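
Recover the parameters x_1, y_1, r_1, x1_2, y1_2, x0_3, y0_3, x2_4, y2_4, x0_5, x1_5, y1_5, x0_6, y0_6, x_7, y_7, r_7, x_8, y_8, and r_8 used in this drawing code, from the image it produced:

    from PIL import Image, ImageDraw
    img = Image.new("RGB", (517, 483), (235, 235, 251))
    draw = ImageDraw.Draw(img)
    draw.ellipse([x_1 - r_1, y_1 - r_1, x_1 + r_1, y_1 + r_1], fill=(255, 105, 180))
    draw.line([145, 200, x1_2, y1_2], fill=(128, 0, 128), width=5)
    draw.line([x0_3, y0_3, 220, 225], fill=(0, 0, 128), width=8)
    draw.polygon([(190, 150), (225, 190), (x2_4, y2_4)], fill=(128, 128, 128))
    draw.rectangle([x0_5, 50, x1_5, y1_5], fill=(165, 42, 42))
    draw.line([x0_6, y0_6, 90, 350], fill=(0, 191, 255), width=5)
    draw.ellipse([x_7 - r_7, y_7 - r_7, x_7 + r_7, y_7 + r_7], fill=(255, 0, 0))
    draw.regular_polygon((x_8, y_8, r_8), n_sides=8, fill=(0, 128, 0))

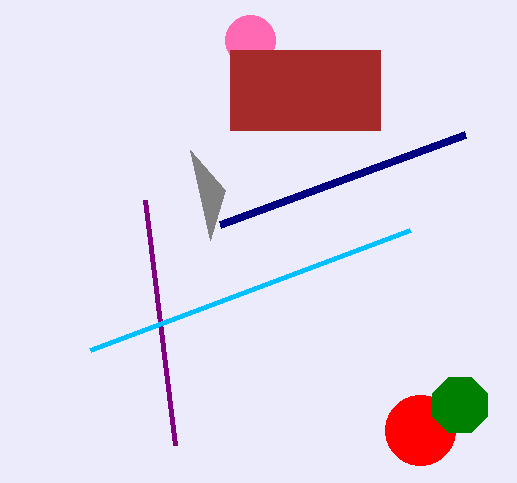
x_1 = 250
y_1 = 40
r_1 = 25
x1_2 = 175
y1_2 = 445
x0_3 = 465
y0_3 = 135
x2_4 = 210
y2_4 = 240
x0_5 = 230
x1_5 = 380
y1_5 = 130
x0_6 = 410
y0_6 = 230
x_7 = 420
y_7 = 430
r_7 = 35
x_8 = 460
y_8 = 405
r_8 = 30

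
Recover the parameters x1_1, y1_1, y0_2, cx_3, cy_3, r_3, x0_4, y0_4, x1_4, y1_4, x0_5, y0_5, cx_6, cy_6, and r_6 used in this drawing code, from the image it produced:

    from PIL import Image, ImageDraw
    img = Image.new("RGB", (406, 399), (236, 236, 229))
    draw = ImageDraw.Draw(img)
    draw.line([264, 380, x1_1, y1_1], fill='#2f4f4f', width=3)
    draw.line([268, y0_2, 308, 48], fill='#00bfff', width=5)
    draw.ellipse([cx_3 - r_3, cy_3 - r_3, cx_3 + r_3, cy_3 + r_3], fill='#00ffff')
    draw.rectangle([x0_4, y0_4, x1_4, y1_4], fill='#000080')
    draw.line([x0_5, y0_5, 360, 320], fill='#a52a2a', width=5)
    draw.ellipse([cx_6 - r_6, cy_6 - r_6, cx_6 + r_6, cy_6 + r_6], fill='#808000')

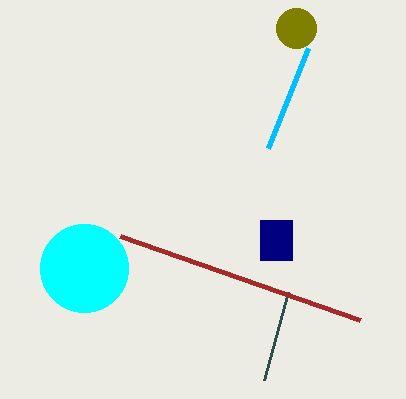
x1_1 = 288
y1_1 = 292
y0_2 = 148
cx_3 = 84
cy_3 = 268
r_3 = 44
x0_4 = 260
y0_4 = 220
x1_4 = 292
y1_4 = 260
x0_5 = 120
y0_5 = 236
cx_6 = 296
cy_6 = 28
r_6 = 20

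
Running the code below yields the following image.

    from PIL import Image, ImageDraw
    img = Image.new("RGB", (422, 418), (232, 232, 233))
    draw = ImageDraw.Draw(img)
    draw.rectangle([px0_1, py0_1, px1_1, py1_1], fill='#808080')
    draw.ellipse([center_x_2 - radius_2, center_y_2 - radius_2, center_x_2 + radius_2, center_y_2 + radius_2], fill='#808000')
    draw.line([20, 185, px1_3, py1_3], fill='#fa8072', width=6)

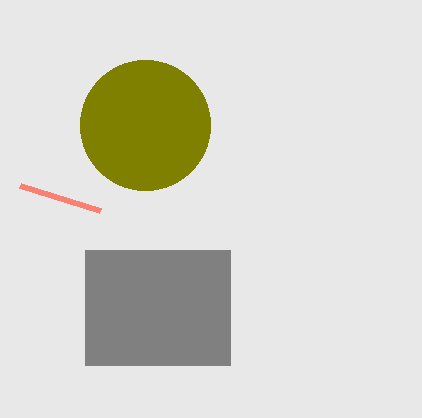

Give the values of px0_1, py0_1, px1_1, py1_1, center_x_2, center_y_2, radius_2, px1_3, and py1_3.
px0_1 = 85
py0_1 = 250
px1_1 = 230
py1_1 = 365
center_x_2 = 145
center_y_2 = 125
radius_2 = 65
px1_3 = 100
py1_3 = 210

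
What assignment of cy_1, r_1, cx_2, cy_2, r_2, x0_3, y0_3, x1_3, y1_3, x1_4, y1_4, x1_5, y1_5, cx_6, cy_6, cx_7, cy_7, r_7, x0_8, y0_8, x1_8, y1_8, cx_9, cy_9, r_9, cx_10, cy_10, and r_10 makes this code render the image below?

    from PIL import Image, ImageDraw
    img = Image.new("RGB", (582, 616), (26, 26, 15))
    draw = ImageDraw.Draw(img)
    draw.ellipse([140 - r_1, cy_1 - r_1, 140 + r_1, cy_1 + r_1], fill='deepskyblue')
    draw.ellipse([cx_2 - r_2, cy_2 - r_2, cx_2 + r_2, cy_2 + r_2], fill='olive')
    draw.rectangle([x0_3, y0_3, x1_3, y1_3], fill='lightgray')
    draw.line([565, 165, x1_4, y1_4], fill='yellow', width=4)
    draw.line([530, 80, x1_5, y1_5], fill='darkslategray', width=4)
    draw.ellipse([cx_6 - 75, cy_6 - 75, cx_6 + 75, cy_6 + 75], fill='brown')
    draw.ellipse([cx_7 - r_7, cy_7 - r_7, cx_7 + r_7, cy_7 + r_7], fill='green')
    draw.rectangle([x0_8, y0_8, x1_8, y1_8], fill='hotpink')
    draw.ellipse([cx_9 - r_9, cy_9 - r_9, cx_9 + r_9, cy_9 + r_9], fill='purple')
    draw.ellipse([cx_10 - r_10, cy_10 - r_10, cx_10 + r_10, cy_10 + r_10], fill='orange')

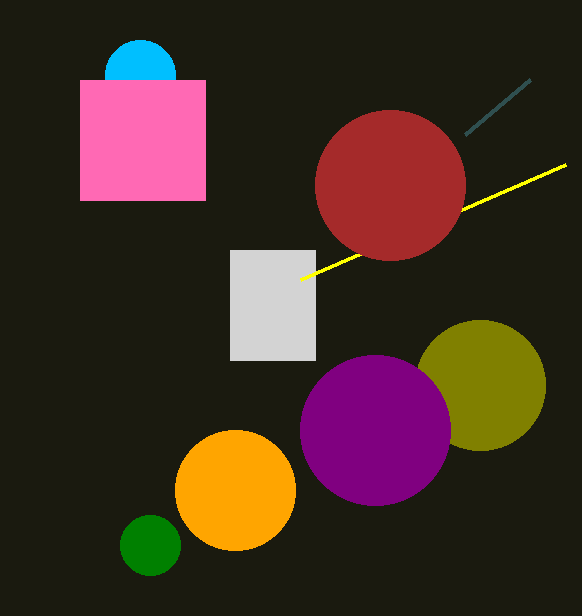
cy_1 = 75
r_1 = 35
cx_2 = 480
cy_2 = 385
r_2 = 65
x0_3 = 230
y0_3 = 250
x1_3 = 315
y1_3 = 360
x1_4 = 300
y1_4 = 280
x1_5 = 465
y1_5 = 135
cx_6 = 390
cy_6 = 185
cx_7 = 150
cy_7 = 545
r_7 = 30
x0_8 = 80
y0_8 = 80
x1_8 = 205
y1_8 = 200
cx_9 = 375
cy_9 = 430
r_9 = 75
cx_10 = 235
cy_10 = 490
r_10 = 60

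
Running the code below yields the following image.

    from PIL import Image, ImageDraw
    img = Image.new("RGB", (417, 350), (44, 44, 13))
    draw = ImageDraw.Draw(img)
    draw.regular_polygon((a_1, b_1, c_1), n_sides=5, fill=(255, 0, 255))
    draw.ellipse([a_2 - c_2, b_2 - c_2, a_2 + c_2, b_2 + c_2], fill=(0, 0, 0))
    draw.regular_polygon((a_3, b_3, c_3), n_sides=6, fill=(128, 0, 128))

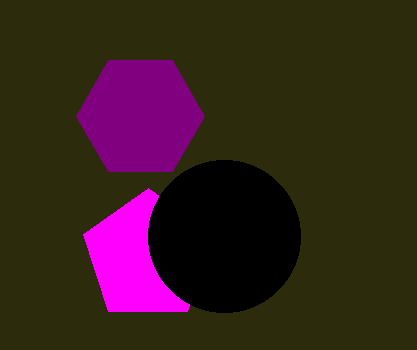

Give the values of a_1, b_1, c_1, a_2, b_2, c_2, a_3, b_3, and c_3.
a_1 = 148
b_1 = 256
c_1 = 68
a_2 = 224
b_2 = 236
c_2 = 76
a_3 = 140
b_3 = 116
c_3 = 64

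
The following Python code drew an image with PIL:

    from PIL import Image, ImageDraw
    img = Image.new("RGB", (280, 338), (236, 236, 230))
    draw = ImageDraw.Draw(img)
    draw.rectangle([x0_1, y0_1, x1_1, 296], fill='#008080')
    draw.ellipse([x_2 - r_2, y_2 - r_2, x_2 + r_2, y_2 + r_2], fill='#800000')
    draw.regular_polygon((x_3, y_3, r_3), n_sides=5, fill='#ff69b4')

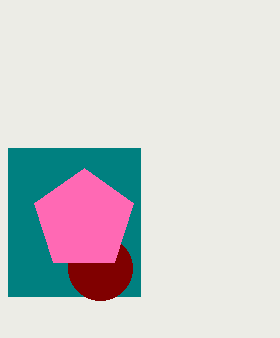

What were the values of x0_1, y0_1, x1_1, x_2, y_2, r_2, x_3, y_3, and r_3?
x0_1 = 8
y0_1 = 148
x1_1 = 140
x_2 = 100
y_2 = 268
r_2 = 32
x_3 = 84
y_3 = 220
r_3 = 52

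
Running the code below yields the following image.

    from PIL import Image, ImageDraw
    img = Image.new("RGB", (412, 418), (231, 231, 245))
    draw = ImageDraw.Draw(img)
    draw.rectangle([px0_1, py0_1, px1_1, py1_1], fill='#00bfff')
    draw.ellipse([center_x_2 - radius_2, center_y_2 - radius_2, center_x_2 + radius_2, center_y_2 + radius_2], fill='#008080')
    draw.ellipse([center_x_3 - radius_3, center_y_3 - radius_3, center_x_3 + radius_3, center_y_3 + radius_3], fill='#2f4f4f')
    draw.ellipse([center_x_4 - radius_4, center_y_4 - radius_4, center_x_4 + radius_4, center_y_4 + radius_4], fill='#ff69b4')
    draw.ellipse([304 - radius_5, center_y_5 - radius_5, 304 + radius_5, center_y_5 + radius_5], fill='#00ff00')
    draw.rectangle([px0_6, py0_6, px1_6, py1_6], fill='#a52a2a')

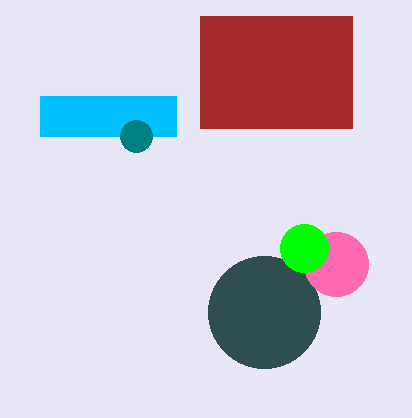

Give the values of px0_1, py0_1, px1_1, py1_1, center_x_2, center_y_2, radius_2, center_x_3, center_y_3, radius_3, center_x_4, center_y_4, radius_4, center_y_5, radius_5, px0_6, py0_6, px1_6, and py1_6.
px0_1 = 40, py0_1 = 96, px1_1 = 176, py1_1 = 136, center_x_2 = 136, center_y_2 = 136, radius_2 = 16, center_x_3 = 264, center_y_3 = 312, radius_3 = 56, center_x_4 = 336, center_y_4 = 264, radius_4 = 32, center_y_5 = 248, radius_5 = 24, px0_6 = 200, py0_6 = 16, px1_6 = 352, py1_6 = 128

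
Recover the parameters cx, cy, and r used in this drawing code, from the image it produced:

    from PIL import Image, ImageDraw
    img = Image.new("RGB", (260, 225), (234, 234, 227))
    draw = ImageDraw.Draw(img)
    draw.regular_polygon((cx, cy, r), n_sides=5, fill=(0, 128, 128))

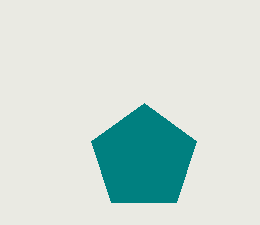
cx = 144; cy = 158; r = 55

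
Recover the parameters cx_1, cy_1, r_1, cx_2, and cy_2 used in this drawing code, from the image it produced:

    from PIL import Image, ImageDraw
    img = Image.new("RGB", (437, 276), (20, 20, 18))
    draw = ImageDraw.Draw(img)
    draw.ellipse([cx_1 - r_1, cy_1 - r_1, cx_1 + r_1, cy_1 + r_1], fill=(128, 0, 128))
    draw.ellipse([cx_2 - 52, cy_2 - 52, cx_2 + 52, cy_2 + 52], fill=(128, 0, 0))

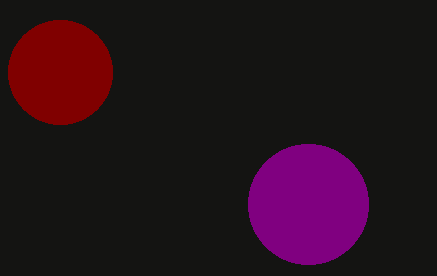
cx_1 = 308, cy_1 = 204, r_1 = 60, cx_2 = 60, cy_2 = 72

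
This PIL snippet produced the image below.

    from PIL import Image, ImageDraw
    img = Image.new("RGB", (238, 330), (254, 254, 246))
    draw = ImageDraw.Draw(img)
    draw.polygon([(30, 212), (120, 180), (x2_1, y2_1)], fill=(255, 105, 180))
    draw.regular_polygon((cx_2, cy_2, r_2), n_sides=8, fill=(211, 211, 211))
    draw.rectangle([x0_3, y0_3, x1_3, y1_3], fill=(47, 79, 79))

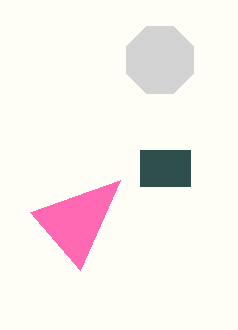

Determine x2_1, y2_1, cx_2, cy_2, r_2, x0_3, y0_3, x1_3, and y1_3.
x2_1 = 80; y2_1 = 270; cx_2 = 160; cy_2 = 60; r_2 = 36; x0_3 = 140; y0_3 = 150; x1_3 = 190; y1_3 = 186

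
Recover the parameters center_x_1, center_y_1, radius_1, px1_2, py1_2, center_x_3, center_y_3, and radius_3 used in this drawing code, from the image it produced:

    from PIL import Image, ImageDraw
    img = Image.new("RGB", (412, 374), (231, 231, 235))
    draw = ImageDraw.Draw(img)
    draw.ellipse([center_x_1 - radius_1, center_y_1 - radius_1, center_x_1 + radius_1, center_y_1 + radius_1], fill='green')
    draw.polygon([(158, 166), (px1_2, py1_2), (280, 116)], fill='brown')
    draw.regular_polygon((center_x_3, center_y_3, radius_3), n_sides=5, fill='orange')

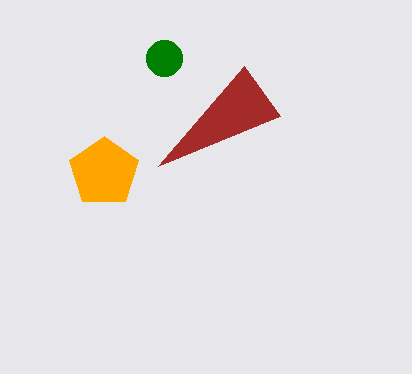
center_x_1 = 164, center_y_1 = 58, radius_1 = 18, px1_2 = 244, py1_2 = 66, center_x_3 = 104, center_y_3 = 172, radius_3 = 36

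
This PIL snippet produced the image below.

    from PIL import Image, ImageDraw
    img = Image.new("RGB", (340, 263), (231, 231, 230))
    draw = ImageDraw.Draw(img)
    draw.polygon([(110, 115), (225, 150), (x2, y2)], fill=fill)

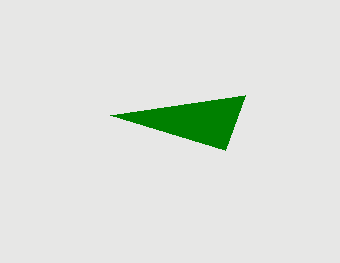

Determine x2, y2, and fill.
x2 = 245
y2 = 95
fill = 'green'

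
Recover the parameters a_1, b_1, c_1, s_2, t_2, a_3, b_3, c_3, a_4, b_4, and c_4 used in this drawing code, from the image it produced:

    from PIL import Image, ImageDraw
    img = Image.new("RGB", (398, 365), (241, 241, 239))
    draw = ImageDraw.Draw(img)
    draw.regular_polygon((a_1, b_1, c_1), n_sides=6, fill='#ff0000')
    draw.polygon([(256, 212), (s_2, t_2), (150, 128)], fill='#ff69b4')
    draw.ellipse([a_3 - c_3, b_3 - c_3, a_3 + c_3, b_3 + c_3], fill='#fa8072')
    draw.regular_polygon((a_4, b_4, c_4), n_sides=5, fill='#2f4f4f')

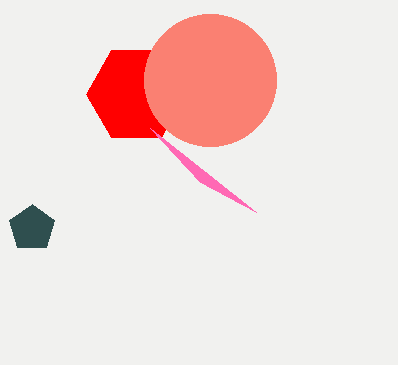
a_1 = 136; b_1 = 94; c_1 = 50; s_2 = 200; t_2 = 182; a_3 = 210; b_3 = 80; c_3 = 66; a_4 = 32; b_4 = 228; c_4 = 24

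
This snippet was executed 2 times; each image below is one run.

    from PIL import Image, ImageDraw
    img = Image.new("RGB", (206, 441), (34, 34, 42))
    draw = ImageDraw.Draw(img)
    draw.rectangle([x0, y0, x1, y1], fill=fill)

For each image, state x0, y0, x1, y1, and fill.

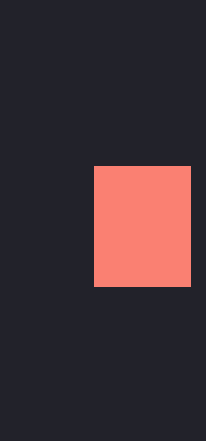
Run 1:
x0 = 94, y0 = 166, x1 = 190, y1 = 286, fill = 'salmon'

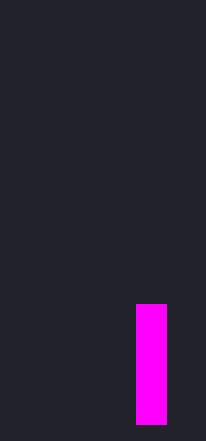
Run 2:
x0 = 136, y0 = 304, x1 = 166, y1 = 424, fill = 'magenta'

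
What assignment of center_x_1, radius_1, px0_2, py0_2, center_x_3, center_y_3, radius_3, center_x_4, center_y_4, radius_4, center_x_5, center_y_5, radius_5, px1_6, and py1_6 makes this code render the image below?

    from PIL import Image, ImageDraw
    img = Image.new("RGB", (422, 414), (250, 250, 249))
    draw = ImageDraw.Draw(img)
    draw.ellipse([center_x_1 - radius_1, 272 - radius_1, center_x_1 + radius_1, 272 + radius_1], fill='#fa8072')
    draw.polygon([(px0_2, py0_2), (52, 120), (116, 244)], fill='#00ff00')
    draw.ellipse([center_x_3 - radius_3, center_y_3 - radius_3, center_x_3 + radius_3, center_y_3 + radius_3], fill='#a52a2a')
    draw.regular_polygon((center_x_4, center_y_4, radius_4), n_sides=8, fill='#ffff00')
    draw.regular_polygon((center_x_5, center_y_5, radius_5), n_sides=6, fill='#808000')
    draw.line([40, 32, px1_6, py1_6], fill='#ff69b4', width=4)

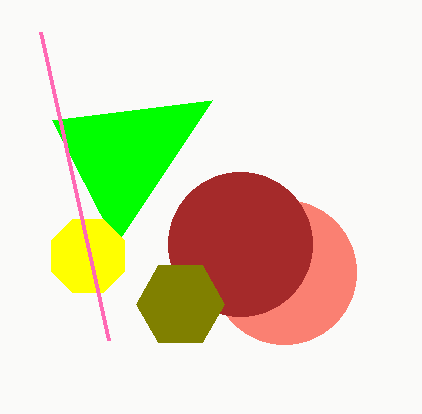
center_x_1 = 284
radius_1 = 72
px0_2 = 212
py0_2 = 100
center_x_3 = 240
center_y_3 = 244
radius_3 = 72
center_x_4 = 88
center_y_4 = 256
radius_4 = 40
center_x_5 = 180
center_y_5 = 304
radius_5 = 44
px1_6 = 108
py1_6 = 340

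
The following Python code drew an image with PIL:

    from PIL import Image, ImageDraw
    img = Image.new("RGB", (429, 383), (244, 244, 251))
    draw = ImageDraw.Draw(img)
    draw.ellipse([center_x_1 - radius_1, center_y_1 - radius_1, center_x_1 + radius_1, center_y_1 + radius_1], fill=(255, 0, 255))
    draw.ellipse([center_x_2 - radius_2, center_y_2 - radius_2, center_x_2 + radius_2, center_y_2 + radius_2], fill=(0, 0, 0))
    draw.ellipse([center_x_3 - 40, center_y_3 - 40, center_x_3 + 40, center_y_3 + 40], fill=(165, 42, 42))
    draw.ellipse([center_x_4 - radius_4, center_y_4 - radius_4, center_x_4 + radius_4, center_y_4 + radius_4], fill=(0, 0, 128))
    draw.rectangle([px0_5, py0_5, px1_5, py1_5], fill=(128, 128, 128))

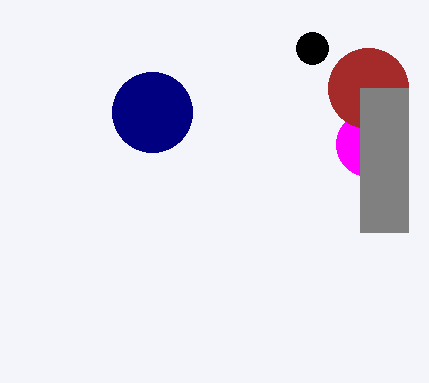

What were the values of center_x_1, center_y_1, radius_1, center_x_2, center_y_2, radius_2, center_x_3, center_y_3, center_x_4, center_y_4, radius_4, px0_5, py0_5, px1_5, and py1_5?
center_x_1 = 368; center_y_1 = 144; radius_1 = 32; center_x_2 = 312; center_y_2 = 48; radius_2 = 16; center_x_3 = 368; center_y_3 = 88; center_x_4 = 152; center_y_4 = 112; radius_4 = 40; px0_5 = 360; py0_5 = 88; px1_5 = 408; py1_5 = 232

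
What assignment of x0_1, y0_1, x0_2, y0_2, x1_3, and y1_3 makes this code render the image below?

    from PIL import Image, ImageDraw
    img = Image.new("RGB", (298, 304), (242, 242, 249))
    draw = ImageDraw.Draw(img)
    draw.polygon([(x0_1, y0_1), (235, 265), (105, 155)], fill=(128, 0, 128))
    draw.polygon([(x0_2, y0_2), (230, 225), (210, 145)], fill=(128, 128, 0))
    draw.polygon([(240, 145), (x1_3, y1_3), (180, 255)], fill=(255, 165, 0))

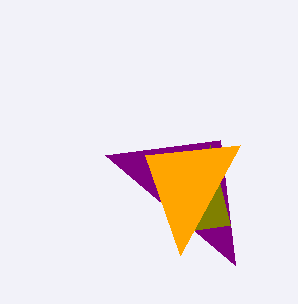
x0_1 = 220; y0_1 = 140; x0_2 = 195; y0_2 = 230; x1_3 = 145; y1_3 = 155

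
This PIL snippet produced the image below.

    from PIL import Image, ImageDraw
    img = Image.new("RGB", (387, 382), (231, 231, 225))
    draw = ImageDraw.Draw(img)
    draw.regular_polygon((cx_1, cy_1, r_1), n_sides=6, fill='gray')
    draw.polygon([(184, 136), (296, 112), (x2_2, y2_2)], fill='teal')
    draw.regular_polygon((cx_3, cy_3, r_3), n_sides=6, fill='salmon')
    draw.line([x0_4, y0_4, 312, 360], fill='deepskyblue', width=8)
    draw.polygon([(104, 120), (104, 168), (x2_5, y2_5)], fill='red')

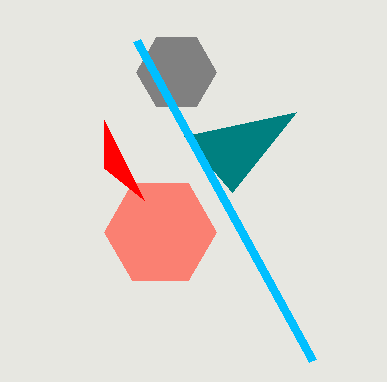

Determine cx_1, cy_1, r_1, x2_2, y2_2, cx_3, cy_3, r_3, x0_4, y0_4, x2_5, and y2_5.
cx_1 = 176; cy_1 = 72; r_1 = 40; x2_2 = 232; y2_2 = 192; cx_3 = 160; cy_3 = 232; r_3 = 56; x0_4 = 136; y0_4 = 40; x2_5 = 144; y2_5 = 200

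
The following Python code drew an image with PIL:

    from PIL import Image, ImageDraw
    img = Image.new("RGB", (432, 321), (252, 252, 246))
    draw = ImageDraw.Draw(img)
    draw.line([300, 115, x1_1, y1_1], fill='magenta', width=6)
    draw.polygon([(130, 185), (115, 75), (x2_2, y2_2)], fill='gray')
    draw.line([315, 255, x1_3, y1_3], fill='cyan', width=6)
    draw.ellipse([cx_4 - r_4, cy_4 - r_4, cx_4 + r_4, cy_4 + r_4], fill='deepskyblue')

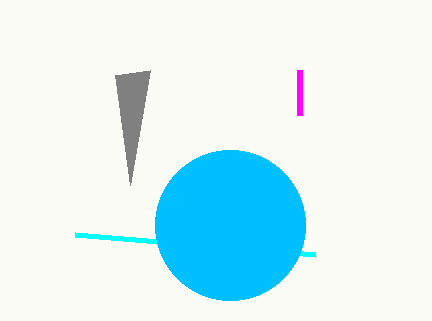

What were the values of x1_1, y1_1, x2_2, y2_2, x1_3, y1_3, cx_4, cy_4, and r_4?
x1_1 = 300
y1_1 = 70
x2_2 = 150
y2_2 = 70
x1_3 = 75
y1_3 = 235
cx_4 = 230
cy_4 = 225
r_4 = 75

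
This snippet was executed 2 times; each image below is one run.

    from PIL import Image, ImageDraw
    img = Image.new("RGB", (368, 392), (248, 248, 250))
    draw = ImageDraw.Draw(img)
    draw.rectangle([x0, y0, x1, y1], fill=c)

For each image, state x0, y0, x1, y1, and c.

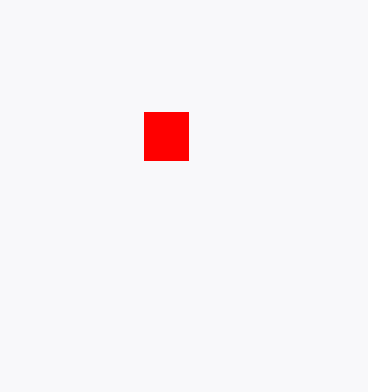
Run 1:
x0 = 144; y0 = 112; x1 = 188; y1 = 160; c = 'red'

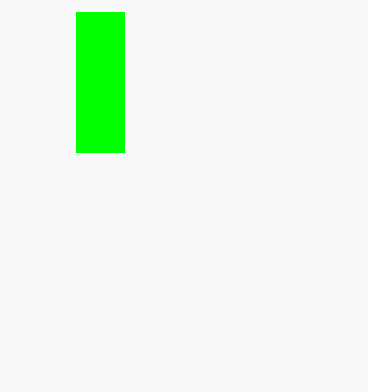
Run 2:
x0 = 76; y0 = 12; x1 = 124; y1 = 152; c = 'lime'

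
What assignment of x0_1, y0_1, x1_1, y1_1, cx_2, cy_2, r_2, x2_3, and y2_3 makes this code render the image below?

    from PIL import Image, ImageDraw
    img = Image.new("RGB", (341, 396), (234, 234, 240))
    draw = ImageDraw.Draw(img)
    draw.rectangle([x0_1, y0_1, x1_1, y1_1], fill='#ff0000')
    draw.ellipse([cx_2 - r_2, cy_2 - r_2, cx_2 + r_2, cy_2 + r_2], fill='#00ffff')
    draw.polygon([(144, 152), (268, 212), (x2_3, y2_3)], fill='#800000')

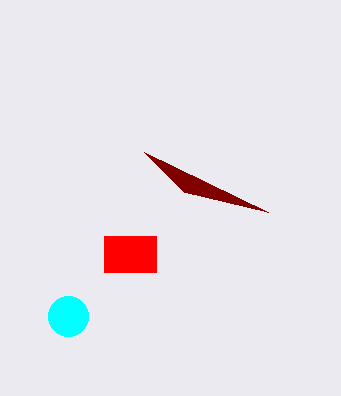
x0_1 = 104
y0_1 = 236
x1_1 = 156
y1_1 = 272
cx_2 = 68
cy_2 = 316
r_2 = 20
x2_3 = 184
y2_3 = 192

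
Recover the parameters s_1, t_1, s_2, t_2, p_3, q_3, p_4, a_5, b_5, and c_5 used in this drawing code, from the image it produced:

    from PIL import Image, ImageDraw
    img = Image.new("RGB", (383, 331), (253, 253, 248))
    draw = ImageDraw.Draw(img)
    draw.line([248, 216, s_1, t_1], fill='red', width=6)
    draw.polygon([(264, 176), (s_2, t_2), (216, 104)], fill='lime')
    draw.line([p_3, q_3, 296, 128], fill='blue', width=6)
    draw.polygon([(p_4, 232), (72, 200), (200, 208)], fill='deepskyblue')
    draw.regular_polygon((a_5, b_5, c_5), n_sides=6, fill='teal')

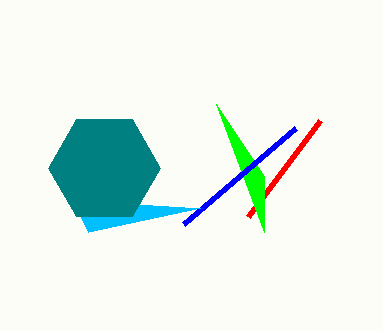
s_1 = 320
t_1 = 120
s_2 = 264
t_2 = 232
p_3 = 184
q_3 = 224
p_4 = 88
a_5 = 104
b_5 = 168
c_5 = 56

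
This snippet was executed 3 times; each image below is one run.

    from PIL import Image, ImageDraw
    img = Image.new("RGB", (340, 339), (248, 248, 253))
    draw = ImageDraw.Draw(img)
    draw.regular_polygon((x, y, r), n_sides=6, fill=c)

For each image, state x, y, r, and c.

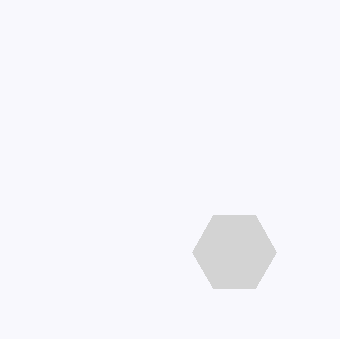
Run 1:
x = 234, y = 252, r = 42, c = 'lightgray'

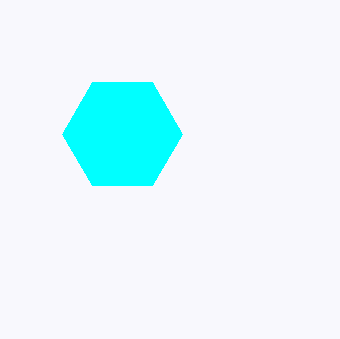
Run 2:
x = 122; y = 134; r = 60; c = 'cyan'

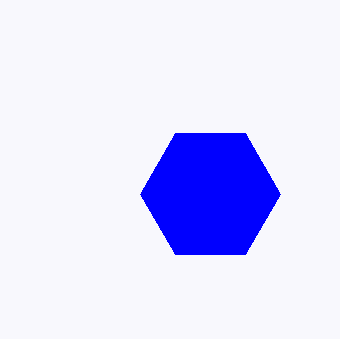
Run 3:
x = 210, y = 194, r = 70, c = 'blue'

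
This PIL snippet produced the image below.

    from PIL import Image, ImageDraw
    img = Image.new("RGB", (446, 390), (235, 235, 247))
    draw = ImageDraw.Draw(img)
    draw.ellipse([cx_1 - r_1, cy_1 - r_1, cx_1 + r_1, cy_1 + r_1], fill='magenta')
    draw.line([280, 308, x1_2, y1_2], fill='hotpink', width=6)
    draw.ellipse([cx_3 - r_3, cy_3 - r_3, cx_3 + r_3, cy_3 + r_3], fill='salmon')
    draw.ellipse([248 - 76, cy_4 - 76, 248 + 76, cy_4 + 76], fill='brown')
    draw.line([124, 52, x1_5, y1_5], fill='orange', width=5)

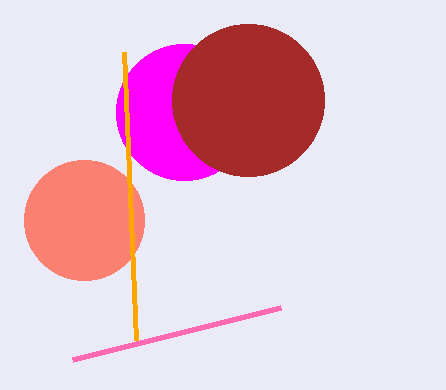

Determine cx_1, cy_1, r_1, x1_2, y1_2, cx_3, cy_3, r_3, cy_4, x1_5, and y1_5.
cx_1 = 184; cy_1 = 112; r_1 = 68; x1_2 = 72; y1_2 = 360; cx_3 = 84; cy_3 = 220; r_3 = 60; cy_4 = 100; x1_5 = 136; y1_5 = 340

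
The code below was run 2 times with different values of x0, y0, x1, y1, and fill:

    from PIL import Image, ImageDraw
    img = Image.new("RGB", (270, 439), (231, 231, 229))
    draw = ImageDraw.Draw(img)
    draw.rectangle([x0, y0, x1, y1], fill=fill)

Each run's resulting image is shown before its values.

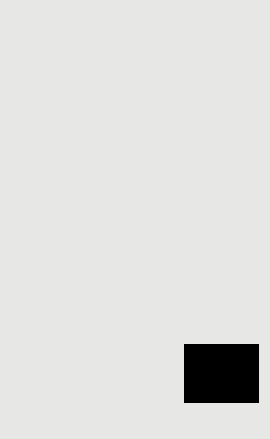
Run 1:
x0 = 184; y0 = 344; x1 = 258; y1 = 402; fill = 'black'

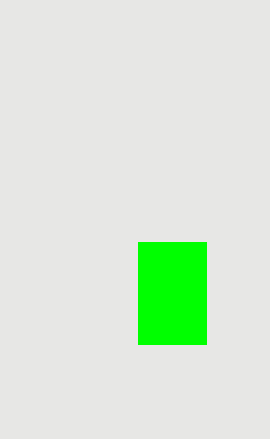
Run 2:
x0 = 138; y0 = 242; x1 = 206; y1 = 344; fill = 'lime'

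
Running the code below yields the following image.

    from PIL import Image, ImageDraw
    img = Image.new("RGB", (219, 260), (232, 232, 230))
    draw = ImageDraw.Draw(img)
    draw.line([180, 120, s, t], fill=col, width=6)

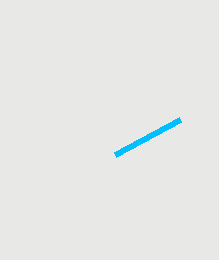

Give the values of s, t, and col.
s = 115; t = 155; col = 'deepskyblue'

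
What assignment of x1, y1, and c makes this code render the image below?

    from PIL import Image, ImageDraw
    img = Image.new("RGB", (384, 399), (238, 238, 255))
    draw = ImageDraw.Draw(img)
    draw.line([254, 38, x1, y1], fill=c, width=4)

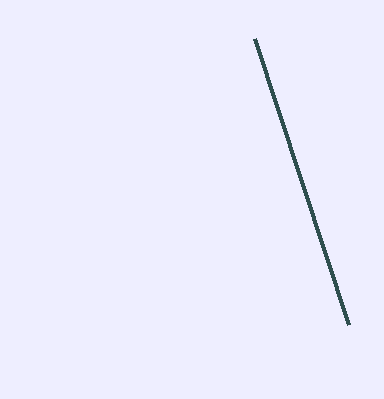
x1 = 348; y1 = 324; c = 'darkslategray'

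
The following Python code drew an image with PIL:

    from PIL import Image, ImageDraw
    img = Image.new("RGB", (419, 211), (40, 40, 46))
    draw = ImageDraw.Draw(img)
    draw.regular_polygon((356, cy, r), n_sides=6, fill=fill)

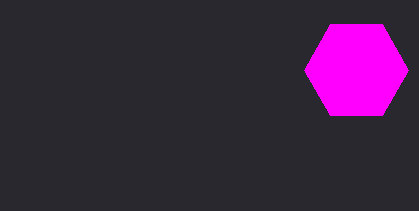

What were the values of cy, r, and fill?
cy = 70
r = 52
fill = 'magenta'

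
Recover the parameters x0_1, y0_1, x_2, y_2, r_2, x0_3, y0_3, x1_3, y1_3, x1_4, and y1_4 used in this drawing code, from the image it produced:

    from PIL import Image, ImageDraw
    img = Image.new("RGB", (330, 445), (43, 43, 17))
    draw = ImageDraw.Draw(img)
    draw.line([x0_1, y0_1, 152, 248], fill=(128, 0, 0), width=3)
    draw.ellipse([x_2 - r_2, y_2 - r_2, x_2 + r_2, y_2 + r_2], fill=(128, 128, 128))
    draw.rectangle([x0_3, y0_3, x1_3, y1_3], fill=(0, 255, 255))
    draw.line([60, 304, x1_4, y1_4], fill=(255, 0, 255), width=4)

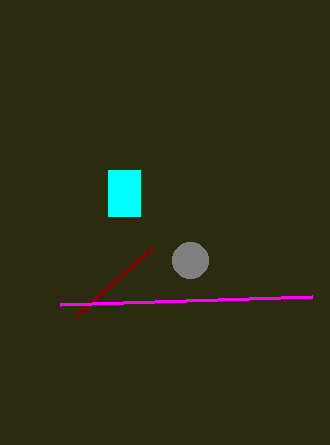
x0_1 = 76
y0_1 = 316
x_2 = 190
y_2 = 260
r_2 = 18
x0_3 = 108
y0_3 = 170
x1_3 = 140
y1_3 = 216
x1_4 = 312
y1_4 = 296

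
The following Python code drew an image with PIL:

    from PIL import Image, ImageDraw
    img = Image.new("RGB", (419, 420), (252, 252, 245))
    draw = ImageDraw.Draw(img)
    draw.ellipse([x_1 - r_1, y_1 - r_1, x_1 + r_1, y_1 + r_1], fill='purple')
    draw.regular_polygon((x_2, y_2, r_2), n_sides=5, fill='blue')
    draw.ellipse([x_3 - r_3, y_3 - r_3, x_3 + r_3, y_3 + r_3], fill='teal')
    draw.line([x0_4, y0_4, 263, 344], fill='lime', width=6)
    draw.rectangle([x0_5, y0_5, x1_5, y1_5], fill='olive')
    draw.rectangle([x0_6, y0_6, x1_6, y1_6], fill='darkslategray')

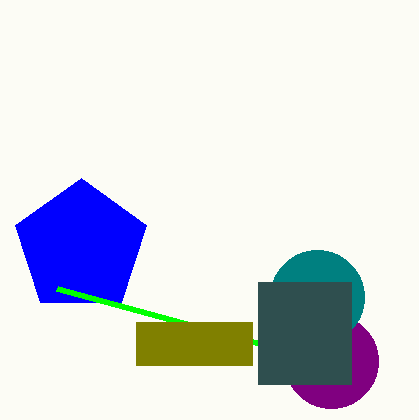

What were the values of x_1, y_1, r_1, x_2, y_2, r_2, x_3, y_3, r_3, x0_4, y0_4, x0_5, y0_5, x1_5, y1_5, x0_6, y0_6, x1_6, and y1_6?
x_1 = 331
y_1 = 361
r_1 = 47
x_2 = 81
y_2 = 247
r_2 = 69
x_3 = 317
y_3 = 297
r_3 = 47
x0_4 = 57
y0_4 = 288
x0_5 = 136
y0_5 = 322
x1_5 = 252
y1_5 = 365
x0_6 = 258
y0_6 = 282
x1_6 = 351
y1_6 = 384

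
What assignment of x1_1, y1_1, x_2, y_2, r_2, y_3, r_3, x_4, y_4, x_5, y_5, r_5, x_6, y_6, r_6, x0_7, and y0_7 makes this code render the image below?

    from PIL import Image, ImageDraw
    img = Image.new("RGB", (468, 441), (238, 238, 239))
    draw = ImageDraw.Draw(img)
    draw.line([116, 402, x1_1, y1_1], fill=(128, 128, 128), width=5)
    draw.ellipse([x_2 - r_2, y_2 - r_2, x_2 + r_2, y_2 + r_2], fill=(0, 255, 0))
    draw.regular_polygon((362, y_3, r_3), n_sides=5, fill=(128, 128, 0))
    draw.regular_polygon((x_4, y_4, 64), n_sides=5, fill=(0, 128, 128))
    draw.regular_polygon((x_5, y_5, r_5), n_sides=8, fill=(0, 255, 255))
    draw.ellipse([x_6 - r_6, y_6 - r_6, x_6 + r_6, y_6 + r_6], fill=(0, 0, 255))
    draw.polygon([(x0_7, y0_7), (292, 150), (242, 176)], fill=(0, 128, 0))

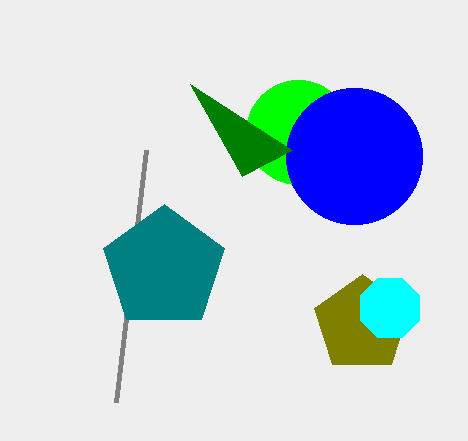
x1_1 = 146
y1_1 = 150
x_2 = 298
y_2 = 132
r_2 = 52
y_3 = 324
r_3 = 50
x_4 = 164
y_4 = 268
x_5 = 390
y_5 = 308
r_5 = 32
x_6 = 354
y_6 = 156
r_6 = 68
x0_7 = 190
y0_7 = 84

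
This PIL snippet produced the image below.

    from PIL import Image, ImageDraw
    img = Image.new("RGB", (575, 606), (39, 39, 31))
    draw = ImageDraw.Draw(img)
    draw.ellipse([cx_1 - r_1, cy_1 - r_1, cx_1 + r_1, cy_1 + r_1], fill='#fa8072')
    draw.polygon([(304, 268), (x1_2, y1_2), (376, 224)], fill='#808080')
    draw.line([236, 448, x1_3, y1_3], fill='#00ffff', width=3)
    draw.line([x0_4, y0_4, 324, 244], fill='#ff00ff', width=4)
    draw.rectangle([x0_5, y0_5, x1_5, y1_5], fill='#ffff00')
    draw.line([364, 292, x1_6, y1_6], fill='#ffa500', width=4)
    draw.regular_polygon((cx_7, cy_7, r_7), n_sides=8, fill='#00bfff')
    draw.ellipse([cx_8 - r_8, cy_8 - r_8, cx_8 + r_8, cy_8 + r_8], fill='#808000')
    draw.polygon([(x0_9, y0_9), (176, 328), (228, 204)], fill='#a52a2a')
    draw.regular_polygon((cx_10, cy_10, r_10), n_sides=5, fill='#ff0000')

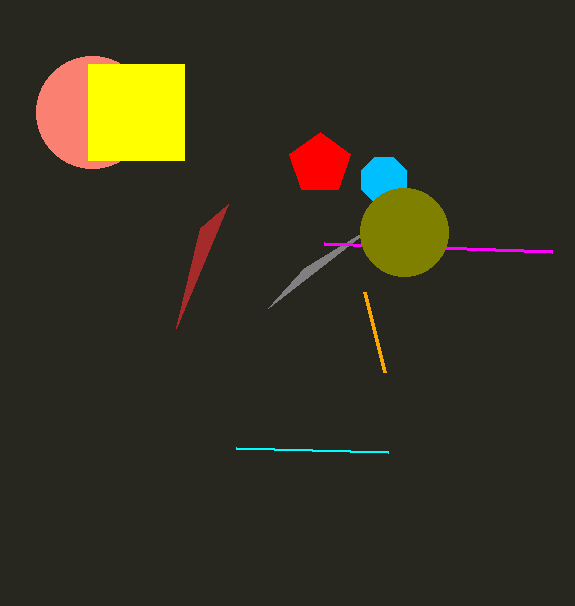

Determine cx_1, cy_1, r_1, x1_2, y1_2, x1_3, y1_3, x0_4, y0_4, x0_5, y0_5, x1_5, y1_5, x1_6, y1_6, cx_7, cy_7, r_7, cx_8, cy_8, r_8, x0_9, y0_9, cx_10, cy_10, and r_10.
cx_1 = 92, cy_1 = 112, r_1 = 56, x1_2 = 268, y1_2 = 308, x1_3 = 388, y1_3 = 452, x0_4 = 552, y0_4 = 252, x0_5 = 88, y0_5 = 64, x1_5 = 184, y1_5 = 160, x1_6 = 384, y1_6 = 372, cx_7 = 384, cy_7 = 180, r_7 = 24, cx_8 = 404, cy_8 = 232, r_8 = 44, x0_9 = 200, y0_9 = 228, cx_10 = 320, cy_10 = 164, r_10 = 32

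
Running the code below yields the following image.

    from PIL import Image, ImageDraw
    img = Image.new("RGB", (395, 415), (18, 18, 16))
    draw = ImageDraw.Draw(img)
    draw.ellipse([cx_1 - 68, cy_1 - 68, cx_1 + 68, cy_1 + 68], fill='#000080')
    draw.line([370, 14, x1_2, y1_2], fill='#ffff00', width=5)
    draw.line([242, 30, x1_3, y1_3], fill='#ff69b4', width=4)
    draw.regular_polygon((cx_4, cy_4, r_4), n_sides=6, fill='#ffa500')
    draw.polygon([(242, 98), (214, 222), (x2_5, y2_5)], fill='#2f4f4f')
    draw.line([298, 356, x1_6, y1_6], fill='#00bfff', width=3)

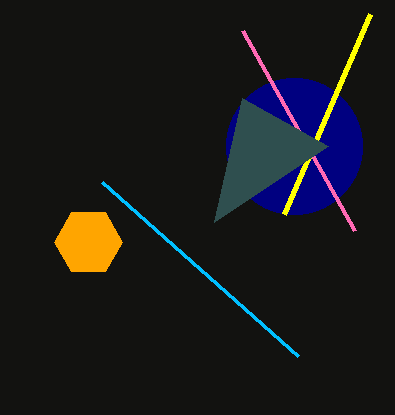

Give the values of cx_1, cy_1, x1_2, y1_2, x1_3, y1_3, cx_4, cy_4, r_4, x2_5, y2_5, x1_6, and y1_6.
cx_1 = 294; cy_1 = 146; x1_2 = 284; y1_2 = 214; x1_3 = 354; y1_3 = 230; cx_4 = 88; cy_4 = 242; r_4 = 34; x2_5 = 328; y2_5 = 146; x1_6 = 102; y1_6 = 182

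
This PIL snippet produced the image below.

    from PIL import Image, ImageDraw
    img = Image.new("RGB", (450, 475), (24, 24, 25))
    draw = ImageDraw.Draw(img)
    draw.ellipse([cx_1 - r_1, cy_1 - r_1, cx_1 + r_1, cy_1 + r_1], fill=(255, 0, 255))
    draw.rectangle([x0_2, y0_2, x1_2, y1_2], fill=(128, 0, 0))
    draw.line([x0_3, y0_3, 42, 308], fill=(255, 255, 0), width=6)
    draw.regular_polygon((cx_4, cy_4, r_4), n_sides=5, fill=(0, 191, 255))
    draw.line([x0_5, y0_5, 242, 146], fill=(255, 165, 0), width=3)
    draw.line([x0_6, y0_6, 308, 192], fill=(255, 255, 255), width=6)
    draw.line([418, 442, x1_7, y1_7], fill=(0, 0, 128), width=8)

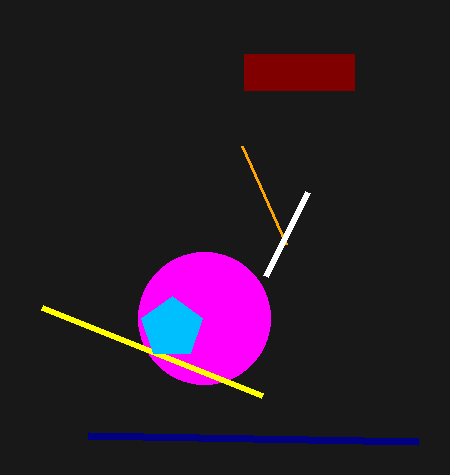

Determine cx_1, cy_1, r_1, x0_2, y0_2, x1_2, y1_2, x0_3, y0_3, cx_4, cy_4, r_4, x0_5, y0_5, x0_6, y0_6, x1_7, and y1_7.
cx_1 = 204
cy_1 = 318
r_1 = 66
x0_2 = 244
y0_2 = 54
x1_2 = 354
y1_2 = 90
x0_3 = 262
y0_3 = 396
cx_4 = 172
cy_4 = 328
r_4 = 32
x0_5 = 286
y0_5 = 244
x0_6 = 266
y0_6 = 276
x1_7 = 88
y1_7 = 436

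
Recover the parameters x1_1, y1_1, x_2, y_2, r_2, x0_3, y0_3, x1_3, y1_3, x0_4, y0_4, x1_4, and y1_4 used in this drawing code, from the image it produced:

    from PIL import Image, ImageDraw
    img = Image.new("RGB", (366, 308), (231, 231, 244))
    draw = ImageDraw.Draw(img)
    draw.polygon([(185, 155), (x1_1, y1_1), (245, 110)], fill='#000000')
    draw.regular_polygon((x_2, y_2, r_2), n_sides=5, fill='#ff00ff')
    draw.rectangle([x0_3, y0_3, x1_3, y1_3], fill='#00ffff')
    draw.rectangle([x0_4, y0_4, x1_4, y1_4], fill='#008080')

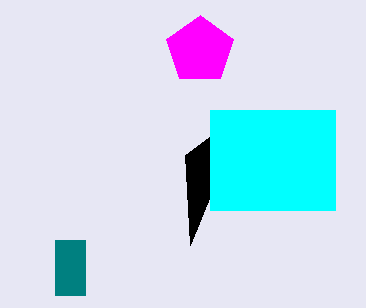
x1_1 = 190, y1_1 = 245, x_2 = 200, y_2 = 50, r_2 = 35, x0_3 = 210, y0_3 = 110, x1_3 = 335, y1_3 = 210, x0_4 = 55, y0_4 = 240, x1_4 = 85, y1_4 = 295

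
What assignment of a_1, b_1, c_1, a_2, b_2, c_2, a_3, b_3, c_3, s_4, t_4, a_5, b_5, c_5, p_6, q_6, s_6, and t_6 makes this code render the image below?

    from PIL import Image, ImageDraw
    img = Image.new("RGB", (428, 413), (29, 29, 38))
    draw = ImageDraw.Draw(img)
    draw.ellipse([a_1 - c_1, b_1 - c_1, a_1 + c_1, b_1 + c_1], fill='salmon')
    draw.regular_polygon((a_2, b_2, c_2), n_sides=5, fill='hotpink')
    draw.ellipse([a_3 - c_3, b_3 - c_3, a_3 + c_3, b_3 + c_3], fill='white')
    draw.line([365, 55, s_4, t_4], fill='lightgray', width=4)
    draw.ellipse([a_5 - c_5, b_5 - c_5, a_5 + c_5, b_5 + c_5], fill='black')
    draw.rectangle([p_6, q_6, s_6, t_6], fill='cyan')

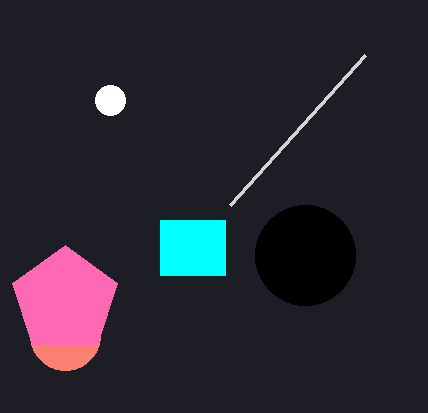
a_1 = 65; b_1 = 335; c_1 = 35; a_2 = 65; b_2 = 300; c_2 = 55; a_3 = 110; b_3 = 100; c_3 = 15; s_4 = 230; t_4 = 205; a_5 = 305; b_5 = 255; c_5 = 50; p_6 = 160; q_6 = 220; s_6 = 225; t_6 = 275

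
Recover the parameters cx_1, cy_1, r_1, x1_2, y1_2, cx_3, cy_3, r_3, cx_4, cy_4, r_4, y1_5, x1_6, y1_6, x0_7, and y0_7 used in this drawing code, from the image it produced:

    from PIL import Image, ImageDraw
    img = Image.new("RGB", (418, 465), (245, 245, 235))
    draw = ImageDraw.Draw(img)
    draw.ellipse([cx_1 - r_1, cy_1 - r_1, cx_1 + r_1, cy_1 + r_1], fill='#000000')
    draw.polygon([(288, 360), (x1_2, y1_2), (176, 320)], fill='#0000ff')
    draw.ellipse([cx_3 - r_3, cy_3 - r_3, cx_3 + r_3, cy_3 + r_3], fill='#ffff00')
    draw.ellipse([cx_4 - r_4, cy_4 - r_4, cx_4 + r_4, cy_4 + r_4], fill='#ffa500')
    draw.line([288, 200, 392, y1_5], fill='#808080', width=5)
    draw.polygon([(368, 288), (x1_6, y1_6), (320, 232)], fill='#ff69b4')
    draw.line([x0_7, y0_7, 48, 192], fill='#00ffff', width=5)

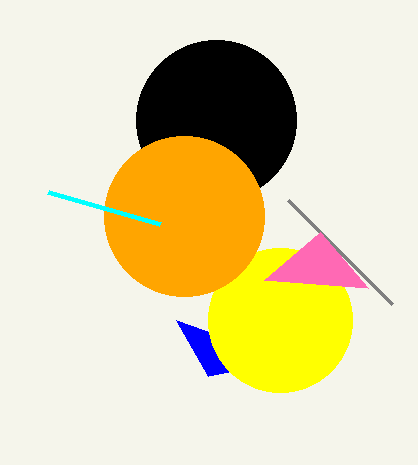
cx_1 = 216
cy_1 = 120
r_1 = 80
x1_2 = 208
y1_2 = 376
cx_3 = 280
cy_3 = 320
r_3 = 72
cx_4 = 184
cy_4 = 216
r_4 = 80
y1_5 = 304
x1_6 = 264
y1_6 = 280
x0_7 = 160
y0_7 = 224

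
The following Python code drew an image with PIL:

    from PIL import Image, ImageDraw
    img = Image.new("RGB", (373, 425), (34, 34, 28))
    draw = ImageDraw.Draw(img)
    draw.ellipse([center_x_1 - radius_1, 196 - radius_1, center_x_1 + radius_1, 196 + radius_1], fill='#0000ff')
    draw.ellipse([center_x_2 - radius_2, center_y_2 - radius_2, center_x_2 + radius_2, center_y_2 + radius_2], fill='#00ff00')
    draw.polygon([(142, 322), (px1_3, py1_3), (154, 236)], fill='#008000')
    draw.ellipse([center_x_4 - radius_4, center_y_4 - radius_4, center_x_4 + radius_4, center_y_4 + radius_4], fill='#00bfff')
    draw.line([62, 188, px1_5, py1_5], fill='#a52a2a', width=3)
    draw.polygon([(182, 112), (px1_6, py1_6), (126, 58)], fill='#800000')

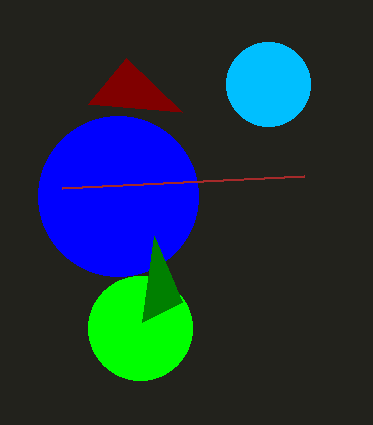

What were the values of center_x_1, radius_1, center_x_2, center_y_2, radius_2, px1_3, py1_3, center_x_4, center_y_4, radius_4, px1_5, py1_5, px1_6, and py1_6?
center_x_1 = 118; radius_1 = 80; center_x_2 = 140; center_y_2 = 328; radius_2 = 52; px1_3 = 182; py1_3 = 302; center_x_4 = 268; center_y_4 = 84; radius_4 = 42; px1_5 = 304; py1_5 = 176; px1_6 = 88; py1_6 = 104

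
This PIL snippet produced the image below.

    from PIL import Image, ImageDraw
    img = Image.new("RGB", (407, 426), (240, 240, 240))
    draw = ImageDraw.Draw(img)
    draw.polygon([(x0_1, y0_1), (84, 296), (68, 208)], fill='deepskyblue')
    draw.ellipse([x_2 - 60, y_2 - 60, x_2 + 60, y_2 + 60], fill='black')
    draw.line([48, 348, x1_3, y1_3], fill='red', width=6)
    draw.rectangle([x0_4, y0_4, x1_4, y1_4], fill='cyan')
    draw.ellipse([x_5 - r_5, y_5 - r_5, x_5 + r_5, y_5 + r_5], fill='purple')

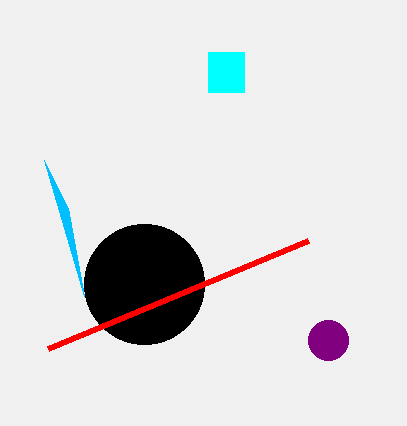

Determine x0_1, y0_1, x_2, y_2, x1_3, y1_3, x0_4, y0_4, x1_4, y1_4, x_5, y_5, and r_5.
x0_1 = 44; y0_1 = 160; x_2 = 144; y_2 = 284; x1_3 = 308; y1_3 = 240; x0_4 = 208; y0_4 = 52; x1_4 = 244; y1_4 = 92; x_5 = 328; y_5 = 340; r_5 = 20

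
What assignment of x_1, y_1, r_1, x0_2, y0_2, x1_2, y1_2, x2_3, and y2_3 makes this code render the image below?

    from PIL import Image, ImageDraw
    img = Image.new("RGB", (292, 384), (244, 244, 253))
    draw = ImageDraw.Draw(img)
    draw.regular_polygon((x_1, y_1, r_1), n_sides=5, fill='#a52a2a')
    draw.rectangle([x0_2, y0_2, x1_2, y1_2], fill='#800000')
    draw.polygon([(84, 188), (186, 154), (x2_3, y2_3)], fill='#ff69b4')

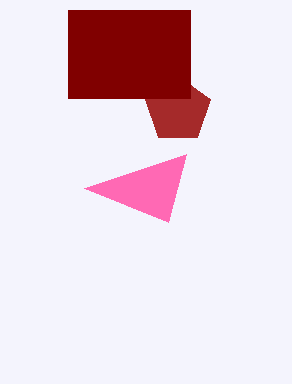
x_1 = 178
y_1 = 110
r_1 = 34
x0_2 = 68
y0_2 = 10
x1_2 = 190
y1_2 = 98
x2_3 = 168
y2_3 = 222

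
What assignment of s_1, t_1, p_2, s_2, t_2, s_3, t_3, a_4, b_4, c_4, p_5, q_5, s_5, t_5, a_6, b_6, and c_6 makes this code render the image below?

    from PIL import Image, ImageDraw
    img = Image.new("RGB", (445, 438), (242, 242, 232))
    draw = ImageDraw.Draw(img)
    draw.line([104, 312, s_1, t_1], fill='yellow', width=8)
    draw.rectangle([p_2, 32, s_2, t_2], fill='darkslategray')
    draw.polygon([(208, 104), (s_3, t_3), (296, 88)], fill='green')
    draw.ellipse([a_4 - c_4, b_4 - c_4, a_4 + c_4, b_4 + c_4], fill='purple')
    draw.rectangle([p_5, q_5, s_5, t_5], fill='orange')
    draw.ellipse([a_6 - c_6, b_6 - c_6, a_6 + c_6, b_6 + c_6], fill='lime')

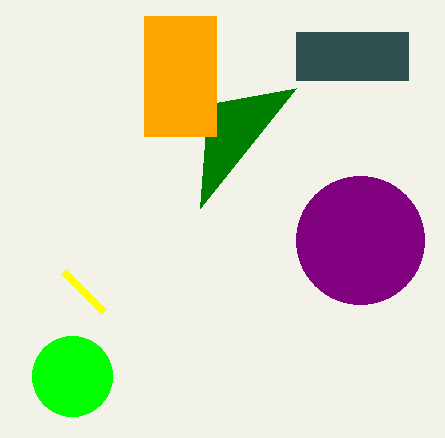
s_1 = 64
t_1 = 272
p_2 = 296
s_2 = 408
t_2 = 80
s_3 = 200
t_3 = 208
a_4 = 360
b_4 = 240
c_4 = 64
p_5 = 144
q_5 = 16
s_5 = 216
t_5 = 136
a_6 = 72
b_6 = 376
c_6 = 40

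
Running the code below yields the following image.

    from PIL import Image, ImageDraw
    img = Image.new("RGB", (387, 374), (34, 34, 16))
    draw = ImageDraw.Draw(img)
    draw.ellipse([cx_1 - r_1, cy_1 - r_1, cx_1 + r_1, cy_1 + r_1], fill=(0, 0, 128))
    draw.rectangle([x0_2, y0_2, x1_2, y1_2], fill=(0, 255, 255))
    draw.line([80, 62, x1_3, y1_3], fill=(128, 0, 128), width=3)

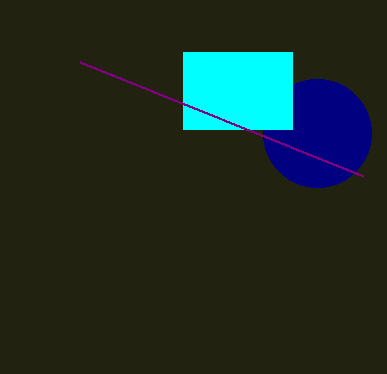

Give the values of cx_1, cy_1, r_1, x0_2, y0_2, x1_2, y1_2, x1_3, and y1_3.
cx_1 = 317, cy_1 = 133, r_1 = 54, x0_2 = 183, y0_2 = 52, x1_2 = 292, y1_2 = 129, x1_3 = 363, y1_3 = 176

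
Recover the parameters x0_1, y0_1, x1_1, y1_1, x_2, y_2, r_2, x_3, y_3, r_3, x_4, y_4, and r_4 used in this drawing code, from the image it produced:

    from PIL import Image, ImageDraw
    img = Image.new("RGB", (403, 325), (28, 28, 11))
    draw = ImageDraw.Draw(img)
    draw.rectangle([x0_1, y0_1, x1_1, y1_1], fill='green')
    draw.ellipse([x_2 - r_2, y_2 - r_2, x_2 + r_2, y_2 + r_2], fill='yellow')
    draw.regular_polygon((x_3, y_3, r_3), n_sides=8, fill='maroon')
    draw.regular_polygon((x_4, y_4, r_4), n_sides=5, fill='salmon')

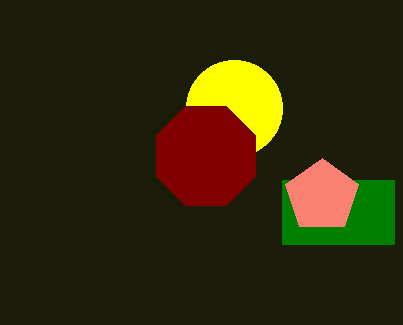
x0_1 = 282
y0_1 = 180
x1_1 = 394
y1_1 = 244
x_2 = 234
y_2 = 108
r_2 = 48
x_3 = 206
y_3 = 156
r_3 = 54
x_4 = 322
y_4 = 196
r_4 = 38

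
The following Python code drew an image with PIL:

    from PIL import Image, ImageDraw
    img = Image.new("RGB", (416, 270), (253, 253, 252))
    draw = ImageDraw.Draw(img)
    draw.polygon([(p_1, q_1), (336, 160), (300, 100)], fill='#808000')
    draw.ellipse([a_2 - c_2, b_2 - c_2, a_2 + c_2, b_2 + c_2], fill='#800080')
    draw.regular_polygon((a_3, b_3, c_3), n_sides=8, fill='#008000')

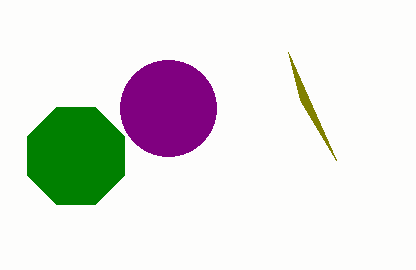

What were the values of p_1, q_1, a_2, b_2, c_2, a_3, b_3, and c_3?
p_1 = 288
q_1 = 52
a_2 = 168
b_2 = 108
c_2 = 48
a_3 = 76
b_3 = 156
c_3 = 52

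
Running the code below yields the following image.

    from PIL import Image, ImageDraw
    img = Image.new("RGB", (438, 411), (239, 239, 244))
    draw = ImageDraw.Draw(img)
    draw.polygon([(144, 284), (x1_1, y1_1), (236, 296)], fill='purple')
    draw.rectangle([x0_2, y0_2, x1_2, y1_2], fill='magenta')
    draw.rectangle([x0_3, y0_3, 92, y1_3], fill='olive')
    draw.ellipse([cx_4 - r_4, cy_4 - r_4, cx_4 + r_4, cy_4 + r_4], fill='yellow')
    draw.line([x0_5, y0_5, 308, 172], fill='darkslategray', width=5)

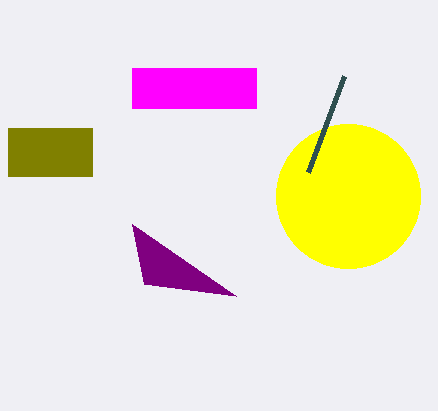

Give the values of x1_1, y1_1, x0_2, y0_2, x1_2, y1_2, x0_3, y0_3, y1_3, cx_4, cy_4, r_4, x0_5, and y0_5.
x1_1 = 132; y1_1 = 224; x0_2 = 132; y0_2 = 68; x1_2 = 256; y1_2 = 108; x0_3 = 8; y0_3 = 128; y1_3 = 176; cx_4 = 348; cy_4 = 196; r_4 = 72; x0_5 = 344; y0_5 = 76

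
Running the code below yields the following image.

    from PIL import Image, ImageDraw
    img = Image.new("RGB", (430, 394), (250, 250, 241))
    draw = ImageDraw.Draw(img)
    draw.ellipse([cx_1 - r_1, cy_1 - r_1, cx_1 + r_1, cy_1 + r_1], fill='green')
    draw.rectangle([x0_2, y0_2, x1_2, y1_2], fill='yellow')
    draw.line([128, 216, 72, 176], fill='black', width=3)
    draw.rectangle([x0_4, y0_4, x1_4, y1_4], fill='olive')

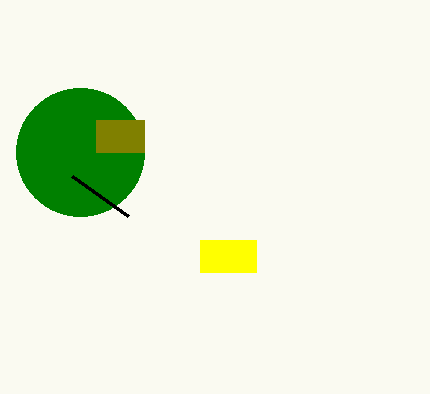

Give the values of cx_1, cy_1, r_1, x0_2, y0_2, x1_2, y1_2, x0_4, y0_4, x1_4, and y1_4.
cx_1 = 80; cy_1 = 152; r_1 = 64; x0_2 = 200; y0_2 = 240; x1_2 = 256; y1_2 = 272; x0_4 = 96; y0_4 = 120; x1_4 = 144; y1_4 = 152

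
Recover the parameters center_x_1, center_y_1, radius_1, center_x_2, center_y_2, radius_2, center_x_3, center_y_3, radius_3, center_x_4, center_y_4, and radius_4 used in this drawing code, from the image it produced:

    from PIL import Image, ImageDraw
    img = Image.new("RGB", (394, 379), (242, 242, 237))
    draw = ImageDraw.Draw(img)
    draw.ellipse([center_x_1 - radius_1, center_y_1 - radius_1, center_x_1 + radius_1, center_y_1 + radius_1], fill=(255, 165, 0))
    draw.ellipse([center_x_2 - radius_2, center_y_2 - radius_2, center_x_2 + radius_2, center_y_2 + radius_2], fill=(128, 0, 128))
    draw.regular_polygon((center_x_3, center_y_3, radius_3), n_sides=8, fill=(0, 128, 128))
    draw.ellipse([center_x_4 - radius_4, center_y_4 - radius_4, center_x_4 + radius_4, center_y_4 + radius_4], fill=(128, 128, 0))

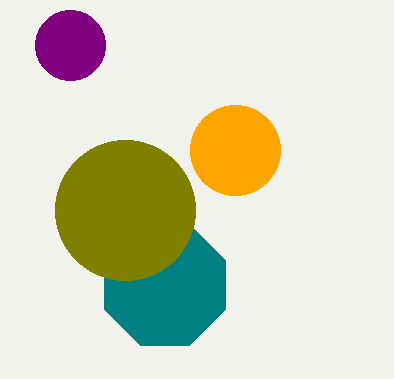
center_x_1 = 235; center_y_1 = 150; radius_1 = 45; center_x_2 = 70; center_y_2 = 45; radius_2 = 35; center_x_3 = 165; center_y_3 = 285; radius_3 = 65; center_x_4 = 125; center_y_4 = 210; radius_4 = 70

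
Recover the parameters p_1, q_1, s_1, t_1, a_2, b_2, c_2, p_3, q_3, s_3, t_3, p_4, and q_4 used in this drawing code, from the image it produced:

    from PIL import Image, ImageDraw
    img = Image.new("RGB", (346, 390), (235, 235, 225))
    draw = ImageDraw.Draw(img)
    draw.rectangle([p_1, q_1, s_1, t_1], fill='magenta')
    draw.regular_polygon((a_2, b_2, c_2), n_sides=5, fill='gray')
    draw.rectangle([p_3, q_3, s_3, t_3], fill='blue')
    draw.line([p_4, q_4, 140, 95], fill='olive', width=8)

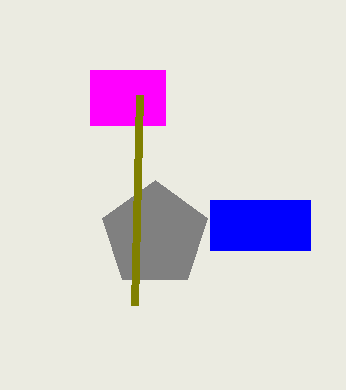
p_1 = 90; q_1 = 70; s_1 = 165; t_1 = 125; a_2 = 155; b_2 = 235; c_2 = 55; p_3 = 210; q_3 = 200; s_3 = 310; t_3 = 250; p_4 = 135; q_4 = 305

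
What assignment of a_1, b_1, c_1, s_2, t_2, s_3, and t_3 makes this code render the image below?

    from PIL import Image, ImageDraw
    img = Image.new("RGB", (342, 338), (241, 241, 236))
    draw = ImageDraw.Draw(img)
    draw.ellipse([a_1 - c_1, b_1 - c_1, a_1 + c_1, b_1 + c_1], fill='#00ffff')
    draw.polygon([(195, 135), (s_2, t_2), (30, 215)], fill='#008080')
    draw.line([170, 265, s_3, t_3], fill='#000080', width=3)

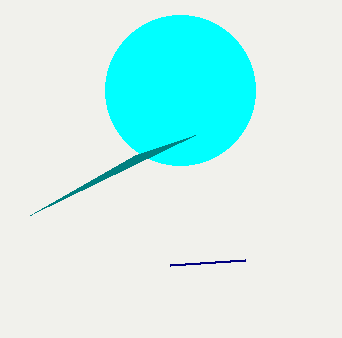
a_1 = 180; b_1 = 90; c_1 = 75; s_2 = 135; t_2 = 155; s_3 = 245; t_3 = 260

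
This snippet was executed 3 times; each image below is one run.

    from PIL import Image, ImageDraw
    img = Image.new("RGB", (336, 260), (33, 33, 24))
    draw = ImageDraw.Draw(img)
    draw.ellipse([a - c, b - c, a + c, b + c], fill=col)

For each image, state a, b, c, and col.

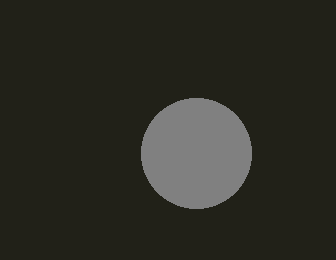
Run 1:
a = 196, b = 153, c = 55, col = 'gray'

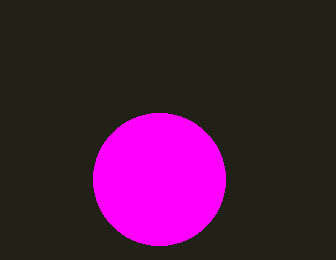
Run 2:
a = 159
b = 179
c = 66
col = 'magenta'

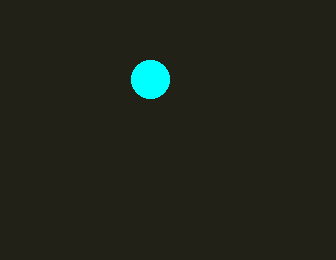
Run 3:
a = 150
b = 79
c = 19
col = 'cyan'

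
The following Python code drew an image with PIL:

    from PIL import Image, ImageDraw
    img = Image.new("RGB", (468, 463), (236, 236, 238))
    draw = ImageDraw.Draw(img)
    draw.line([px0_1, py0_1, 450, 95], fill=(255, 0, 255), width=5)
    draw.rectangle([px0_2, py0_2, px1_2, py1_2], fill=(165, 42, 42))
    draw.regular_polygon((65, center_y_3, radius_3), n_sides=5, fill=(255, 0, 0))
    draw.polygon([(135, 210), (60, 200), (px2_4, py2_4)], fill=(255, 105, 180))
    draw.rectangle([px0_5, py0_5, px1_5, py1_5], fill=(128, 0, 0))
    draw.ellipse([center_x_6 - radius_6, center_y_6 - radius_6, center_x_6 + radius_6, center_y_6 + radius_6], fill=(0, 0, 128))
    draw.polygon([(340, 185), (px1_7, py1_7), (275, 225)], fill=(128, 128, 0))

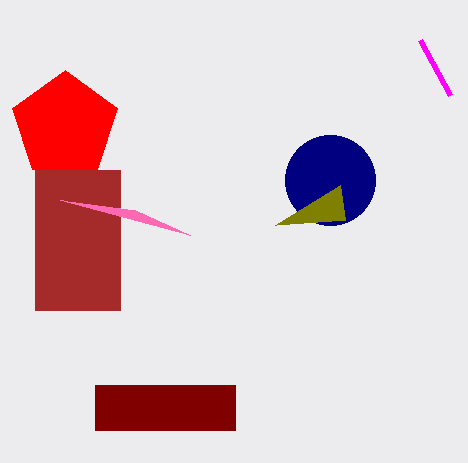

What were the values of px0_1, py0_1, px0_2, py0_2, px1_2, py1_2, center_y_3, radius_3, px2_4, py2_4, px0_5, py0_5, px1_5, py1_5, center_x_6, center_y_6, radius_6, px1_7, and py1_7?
px0_1 = 420; py0_1 = 40; px0_2 = 35; py0_2 = 170; px1_2 = 120; py1_2 = 310; center_y_3 = 125; radius_3 = 55; px2_4 = 190; py2_4 = 235; px0_5 = 95; py0_5 = 385; px1_5 = 235; py1_5 = 430; center_x_6 = 330; center_y_6 = 180; radius_6 = 45; px1_7 = 345; py1_7 = 220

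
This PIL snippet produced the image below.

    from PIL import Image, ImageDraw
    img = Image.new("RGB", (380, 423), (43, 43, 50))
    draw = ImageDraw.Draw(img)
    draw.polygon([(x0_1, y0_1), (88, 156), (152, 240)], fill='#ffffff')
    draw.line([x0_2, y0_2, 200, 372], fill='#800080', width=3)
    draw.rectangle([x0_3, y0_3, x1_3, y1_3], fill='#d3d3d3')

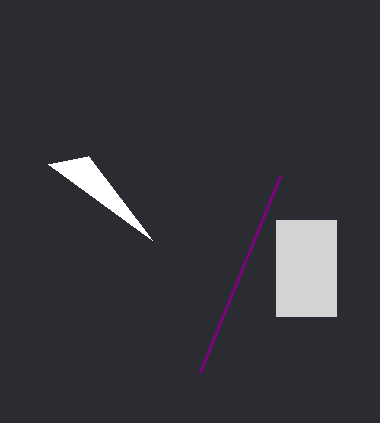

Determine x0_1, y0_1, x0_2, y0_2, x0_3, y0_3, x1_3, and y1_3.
x0_1 = 48; y0_1 = 164; x0_2 = 280; y0_2 = 176; x0_3 = 276; y0_3 = 220; x1_3 = 336; y1_3 = 316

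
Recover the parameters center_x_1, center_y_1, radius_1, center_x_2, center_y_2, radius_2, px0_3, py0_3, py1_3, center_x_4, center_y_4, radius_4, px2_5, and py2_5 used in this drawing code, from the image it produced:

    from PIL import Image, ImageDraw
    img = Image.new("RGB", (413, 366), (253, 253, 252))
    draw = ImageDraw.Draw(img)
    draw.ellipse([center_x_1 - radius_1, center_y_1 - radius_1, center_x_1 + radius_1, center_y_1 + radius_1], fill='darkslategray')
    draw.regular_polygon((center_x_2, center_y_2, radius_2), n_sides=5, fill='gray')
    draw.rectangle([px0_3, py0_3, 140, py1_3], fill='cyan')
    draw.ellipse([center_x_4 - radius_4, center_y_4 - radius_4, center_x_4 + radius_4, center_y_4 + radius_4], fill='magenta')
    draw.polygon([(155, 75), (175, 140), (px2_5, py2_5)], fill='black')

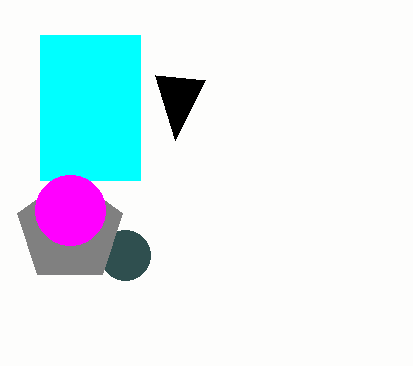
center_x_1 = 125, center_y_1 = 255, radius_1 = 25, center_x_2 = 70, center_y_2 = 230, radius_2 = 55, px0_3 = 40, py0_3 = 35, py1_3 = 180, center_x_4 = 70, center_y_4 = 210, radius_4 = 35, px2_5 = 205, py2_5 = 80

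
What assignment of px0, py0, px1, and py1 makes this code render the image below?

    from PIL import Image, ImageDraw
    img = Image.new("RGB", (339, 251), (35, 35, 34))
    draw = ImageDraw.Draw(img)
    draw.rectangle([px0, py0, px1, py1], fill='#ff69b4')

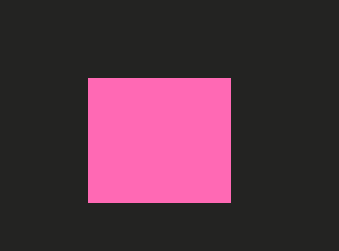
px0 = 88, py0 = 78, px1 = 230, py1 = 202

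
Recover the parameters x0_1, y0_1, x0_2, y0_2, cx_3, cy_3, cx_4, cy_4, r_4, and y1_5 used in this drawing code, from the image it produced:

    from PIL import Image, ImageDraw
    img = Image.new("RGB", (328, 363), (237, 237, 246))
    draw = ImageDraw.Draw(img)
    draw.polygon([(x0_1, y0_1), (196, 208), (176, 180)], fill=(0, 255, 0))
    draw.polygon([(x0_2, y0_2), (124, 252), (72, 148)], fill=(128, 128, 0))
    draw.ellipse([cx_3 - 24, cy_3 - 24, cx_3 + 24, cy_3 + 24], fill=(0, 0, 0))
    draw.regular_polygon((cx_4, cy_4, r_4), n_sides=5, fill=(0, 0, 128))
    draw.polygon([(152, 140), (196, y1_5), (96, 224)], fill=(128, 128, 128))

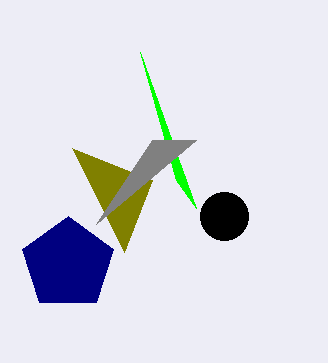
x0_1 = 140; y0_1 = 52; x0_2 = 152; y0_2 = 180; cx_3 = 224; cy_3 = 216; cx_4 = 68; cy_4 = 264; r_4 = 48; y1_5 = 140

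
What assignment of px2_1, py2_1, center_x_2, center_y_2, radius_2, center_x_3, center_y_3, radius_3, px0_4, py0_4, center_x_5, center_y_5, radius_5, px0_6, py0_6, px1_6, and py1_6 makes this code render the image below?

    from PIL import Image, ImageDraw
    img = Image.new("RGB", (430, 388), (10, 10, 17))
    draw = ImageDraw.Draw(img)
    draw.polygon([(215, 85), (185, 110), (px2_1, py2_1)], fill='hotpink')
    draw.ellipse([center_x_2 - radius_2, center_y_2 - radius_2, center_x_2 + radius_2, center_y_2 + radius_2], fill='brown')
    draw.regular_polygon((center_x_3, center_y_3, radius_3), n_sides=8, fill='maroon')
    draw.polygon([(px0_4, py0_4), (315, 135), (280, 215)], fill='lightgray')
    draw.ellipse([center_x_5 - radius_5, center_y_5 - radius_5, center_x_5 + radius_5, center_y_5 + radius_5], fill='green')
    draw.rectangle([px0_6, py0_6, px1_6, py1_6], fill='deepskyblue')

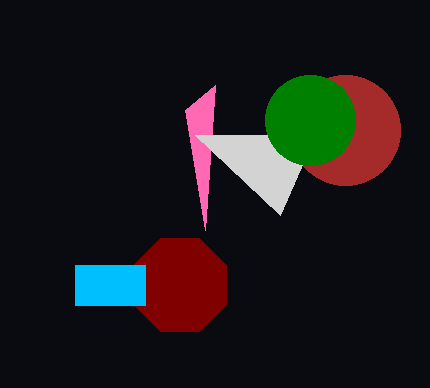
px2_1 = 205, py2_1 = 230, center_x_2 = 345, center_y_2 = 130, radius_2 = 55, center_x_3 = 180, center_y_3 = 285, radius_3 = 50, px0_4 = 195, py0_4 = 135, center_x_5 = 310, center_y_5 = 120, radius_5 = 45, px0_6 = 75, py0_6 = 265, px1_6 = 145, py1_6 = 305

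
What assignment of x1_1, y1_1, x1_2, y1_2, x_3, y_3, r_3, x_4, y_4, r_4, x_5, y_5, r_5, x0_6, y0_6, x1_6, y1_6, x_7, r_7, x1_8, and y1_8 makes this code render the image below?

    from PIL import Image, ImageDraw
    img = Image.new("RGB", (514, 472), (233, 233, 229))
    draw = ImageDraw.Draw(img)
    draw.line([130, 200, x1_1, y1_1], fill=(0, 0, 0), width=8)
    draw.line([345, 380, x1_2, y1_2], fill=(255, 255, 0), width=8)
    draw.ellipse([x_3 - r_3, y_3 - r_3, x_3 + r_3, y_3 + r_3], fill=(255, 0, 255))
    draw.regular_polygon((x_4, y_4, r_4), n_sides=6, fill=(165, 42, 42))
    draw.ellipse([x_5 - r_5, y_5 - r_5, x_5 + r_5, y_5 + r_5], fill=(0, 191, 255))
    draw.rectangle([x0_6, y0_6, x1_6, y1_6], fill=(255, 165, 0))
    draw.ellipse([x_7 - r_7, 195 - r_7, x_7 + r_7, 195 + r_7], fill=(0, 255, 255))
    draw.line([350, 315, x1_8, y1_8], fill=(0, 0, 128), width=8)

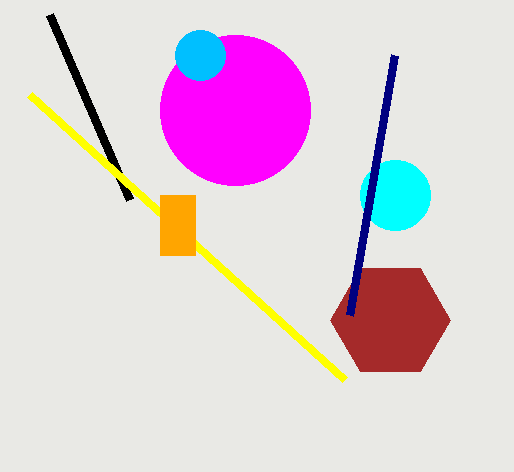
x1_1 = 50
y1_1 = 15
x1_2 = 30
y1_2 = 95
x_3 = 235
y_3 = 110
r_3 = 75
x_4 = 390
y_4 = 320
r_4 = 60
x_5 = 200
y_5 = 55
r_5 = 25
x0_6 = 160
y0_6 = 195
x1_6 = 195
y1_6 = 255
x_7 = 395
r_7 = 35
x1_8 = 395
y1_8 = 55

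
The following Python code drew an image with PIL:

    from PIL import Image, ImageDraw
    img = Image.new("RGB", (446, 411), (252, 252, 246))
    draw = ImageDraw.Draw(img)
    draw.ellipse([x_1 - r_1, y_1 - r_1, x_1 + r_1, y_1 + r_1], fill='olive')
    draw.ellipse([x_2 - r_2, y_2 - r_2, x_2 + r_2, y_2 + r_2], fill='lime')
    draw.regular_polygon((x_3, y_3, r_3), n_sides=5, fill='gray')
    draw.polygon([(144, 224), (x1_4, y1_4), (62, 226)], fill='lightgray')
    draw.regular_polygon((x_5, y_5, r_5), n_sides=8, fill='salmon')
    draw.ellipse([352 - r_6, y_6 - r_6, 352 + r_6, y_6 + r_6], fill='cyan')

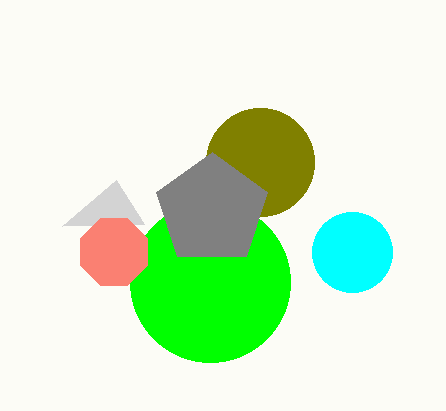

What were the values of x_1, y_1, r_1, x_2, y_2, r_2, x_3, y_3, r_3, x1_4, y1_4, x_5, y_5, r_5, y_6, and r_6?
x_1 = 260; y_1 = 162; r_1 = 54; x_2 = 210; y_2 = 282; r_2 = 80; x_3 = 212; y_3 = 210; r_3 = 58; x1_4 = 116; y1_4 = 180; x_5 = 114; y_5 = 252; r_5 = 36; y_6 = 252; r_6 = 40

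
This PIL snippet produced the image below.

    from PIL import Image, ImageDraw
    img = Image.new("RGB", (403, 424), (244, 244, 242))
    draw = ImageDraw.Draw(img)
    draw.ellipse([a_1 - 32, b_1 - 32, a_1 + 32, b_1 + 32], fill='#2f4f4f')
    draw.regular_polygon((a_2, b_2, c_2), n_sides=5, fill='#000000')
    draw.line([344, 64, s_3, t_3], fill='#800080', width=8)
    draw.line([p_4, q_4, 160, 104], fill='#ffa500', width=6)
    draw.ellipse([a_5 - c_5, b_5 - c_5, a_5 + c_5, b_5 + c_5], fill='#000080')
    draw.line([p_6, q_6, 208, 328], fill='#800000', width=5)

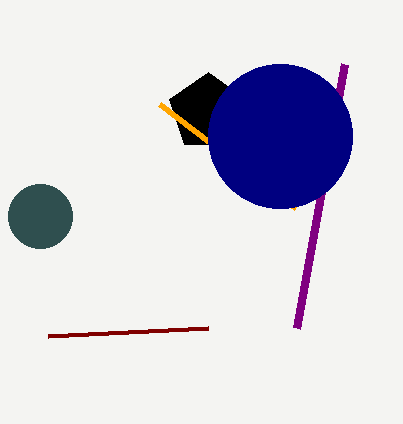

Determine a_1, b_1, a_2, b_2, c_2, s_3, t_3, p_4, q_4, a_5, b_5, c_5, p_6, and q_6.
a_1 = 40, b_1 = 216, a_2 = 208, b_2 = 112, c_2 = 40, s_3 = 296, t_3 = 328, p_4 = 296, q_4 = 208, a_5 = 280, b_5 = 136, c_5 = 72, p_6 = 48, q_6 = 336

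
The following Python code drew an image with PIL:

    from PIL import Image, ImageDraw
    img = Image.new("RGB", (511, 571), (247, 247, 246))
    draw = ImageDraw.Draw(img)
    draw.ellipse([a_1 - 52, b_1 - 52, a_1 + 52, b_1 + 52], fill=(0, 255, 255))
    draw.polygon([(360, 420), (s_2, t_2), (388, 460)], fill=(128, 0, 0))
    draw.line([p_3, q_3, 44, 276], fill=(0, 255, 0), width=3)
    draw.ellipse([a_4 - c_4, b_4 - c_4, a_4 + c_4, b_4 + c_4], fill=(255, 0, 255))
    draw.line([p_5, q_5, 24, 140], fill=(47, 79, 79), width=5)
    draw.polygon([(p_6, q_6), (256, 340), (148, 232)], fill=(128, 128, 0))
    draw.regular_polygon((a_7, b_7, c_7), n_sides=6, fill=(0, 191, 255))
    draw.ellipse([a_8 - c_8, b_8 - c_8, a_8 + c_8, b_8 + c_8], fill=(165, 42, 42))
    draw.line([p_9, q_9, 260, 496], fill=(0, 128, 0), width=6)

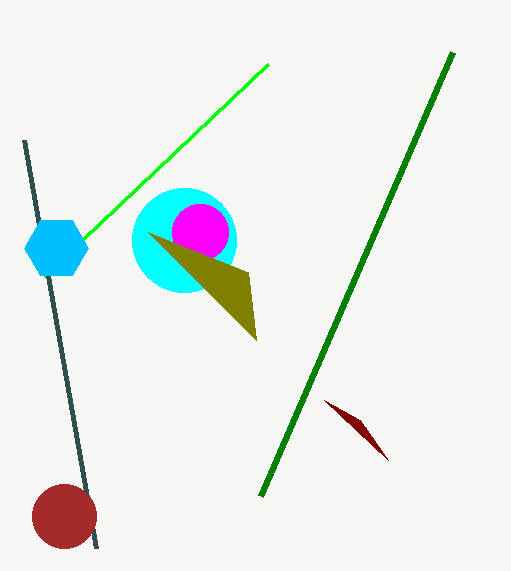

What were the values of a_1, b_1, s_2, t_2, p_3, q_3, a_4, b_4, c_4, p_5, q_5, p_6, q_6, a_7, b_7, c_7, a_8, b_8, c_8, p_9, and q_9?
a_1 = 184; b_1 = 240; s_2 = 324; t_2 = 400; p_3 = 268; q_3 = 64; a_4 = 200; b_4 = 232; c_4 = 28; p_5 = 96; q_5 = 548; p_6 = 248; q_6 = 272; a_7 = 56; b_7 = 248; c_7 = 32; a_8 = 64; b_8 = 516; c_8 = 32; p_9 = 452; q_9 = 52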